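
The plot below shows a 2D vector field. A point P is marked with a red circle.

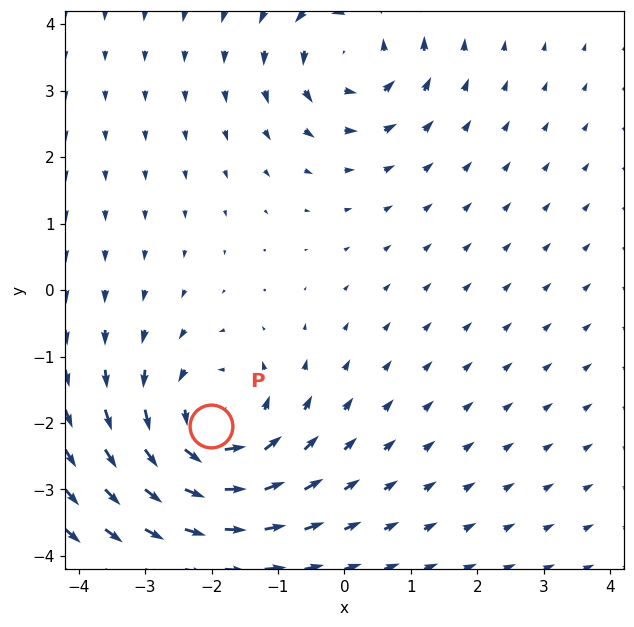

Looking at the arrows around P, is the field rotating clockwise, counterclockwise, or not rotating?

counterclockwise

Near P at (-2.0, -2.0) the arrows circulate counterclockwise. The curl (z-component) there is about +4; positive curl means counterclockwise rotation.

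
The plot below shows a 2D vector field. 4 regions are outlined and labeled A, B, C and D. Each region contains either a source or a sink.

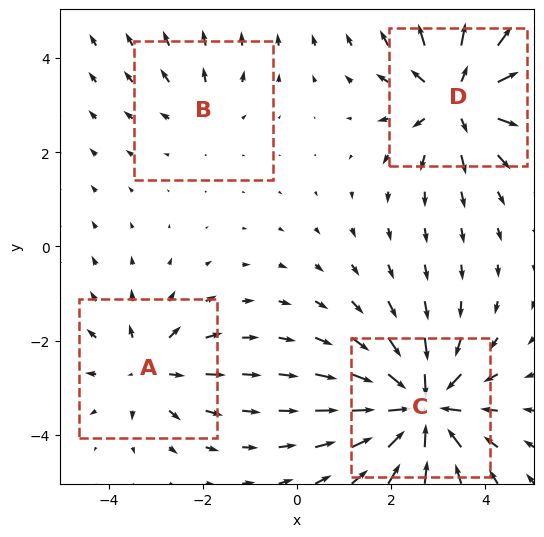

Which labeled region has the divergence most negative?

C

Divergence at each region's feature centre — A: about +4, B: about +2, C: about -7, D: about +6. Region C is most negative.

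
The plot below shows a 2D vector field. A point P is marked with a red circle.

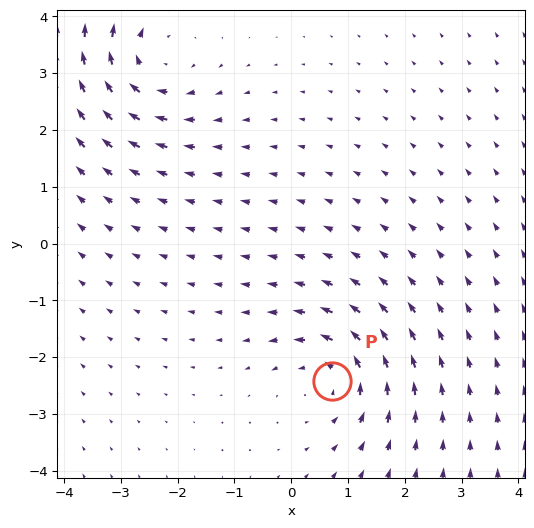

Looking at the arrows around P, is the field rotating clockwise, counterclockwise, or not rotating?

counterclockwise

Near P at (0.7, -2.4) the arrows circulate counterclockwise. The curl (z-component) there is about +4; positive curl means counterclockwise rotation.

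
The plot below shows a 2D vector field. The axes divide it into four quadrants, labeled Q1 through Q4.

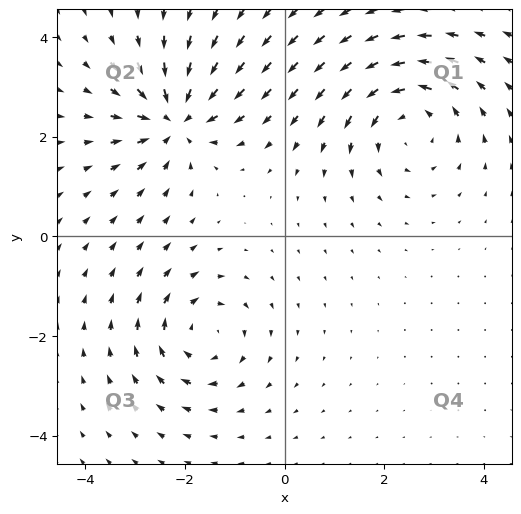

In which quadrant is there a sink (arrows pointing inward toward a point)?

Q2

The sink sits at approximately (-2.2, 2.4), which lies in quadrant Q2. The divergence there is about -4, negative as expected for a sink.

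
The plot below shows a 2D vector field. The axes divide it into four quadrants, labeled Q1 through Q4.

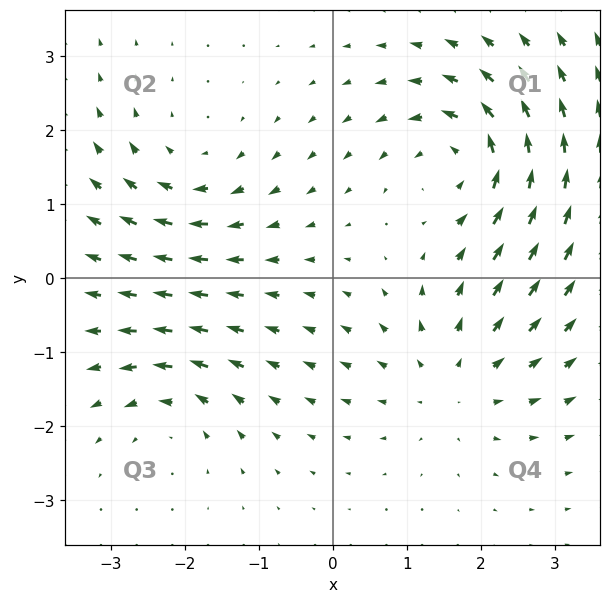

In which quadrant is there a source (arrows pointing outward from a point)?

The source sits at approximately (1.6, -1.4), which lies in quadrant Q4. The divergence there is about +4, positive as expected for a source.

Q4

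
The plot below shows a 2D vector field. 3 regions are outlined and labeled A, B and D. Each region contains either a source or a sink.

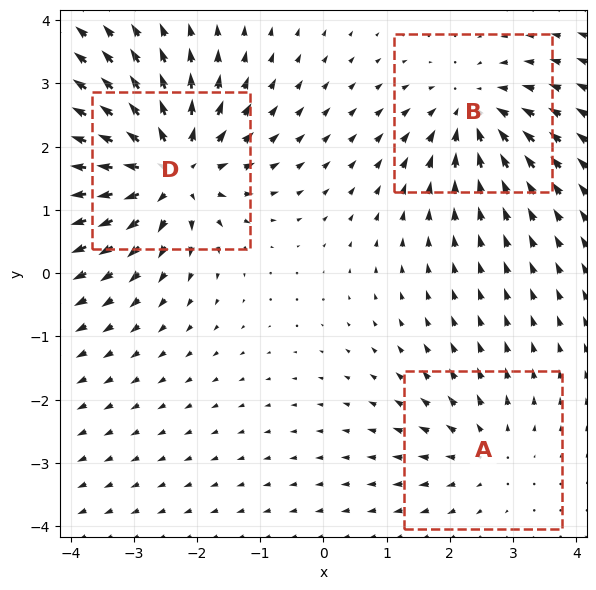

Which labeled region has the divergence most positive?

D

Divergence at each region's feature centre — A: about +2, B: about -4, D: about +6. Region D is most positive.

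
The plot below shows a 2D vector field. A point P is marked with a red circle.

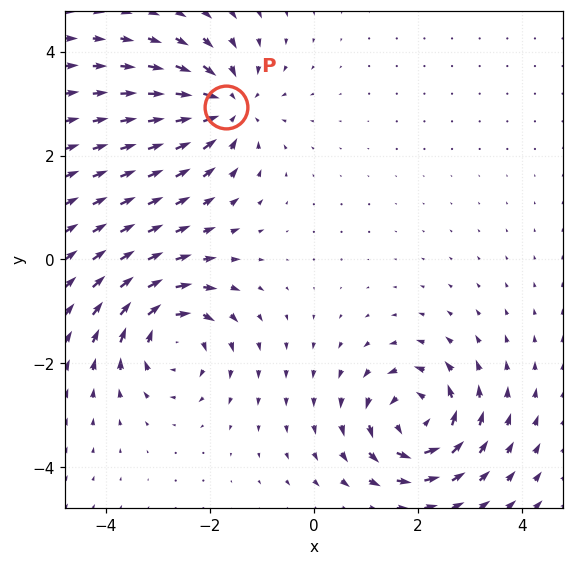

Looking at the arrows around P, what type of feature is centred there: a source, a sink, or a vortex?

At P (-1.7, 2.9) the arrows converge inward. Divergence about -5, curl ≈0 — negative divergence with near-zero curl is a sink.

sink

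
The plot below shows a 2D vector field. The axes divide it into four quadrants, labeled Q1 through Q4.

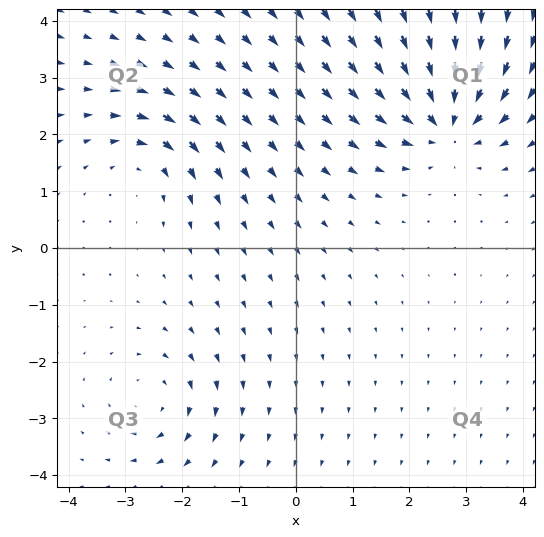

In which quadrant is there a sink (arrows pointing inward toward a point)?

Q1

The sink sits at approximately (2.6, 2.2), which lies in quadrant Q1. The divergence there is about -6, negative as expected for a sink.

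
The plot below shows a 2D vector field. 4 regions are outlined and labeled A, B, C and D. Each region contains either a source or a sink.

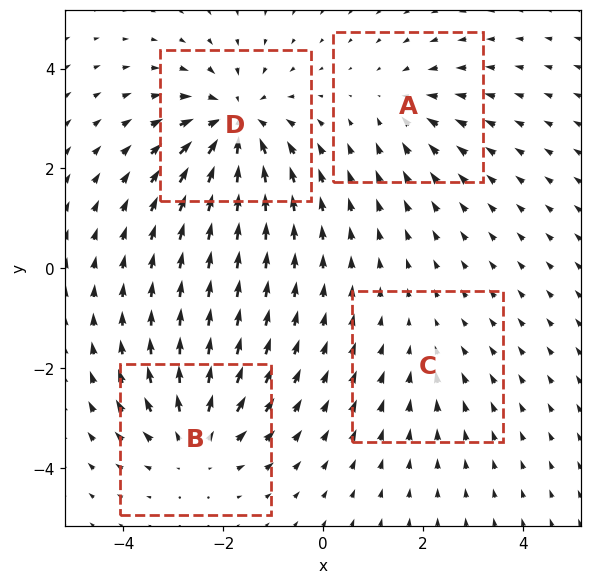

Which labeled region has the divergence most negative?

D

Divergence at each region's feature centre — A: about -3, B: about +5, C: about -2, D: about -7. Region D is most negative.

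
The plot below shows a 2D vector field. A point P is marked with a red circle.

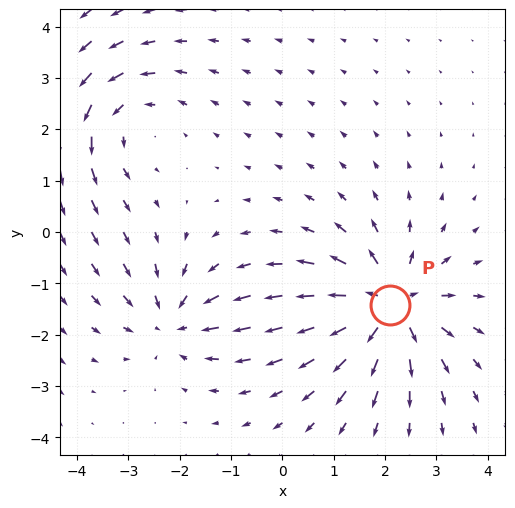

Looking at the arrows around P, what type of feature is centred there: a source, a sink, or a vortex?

source

At P (2.1, -1.4) the arrows spread outward. Divergence about +6, curl ≈0 — positive divergence with near-zero curl is a source.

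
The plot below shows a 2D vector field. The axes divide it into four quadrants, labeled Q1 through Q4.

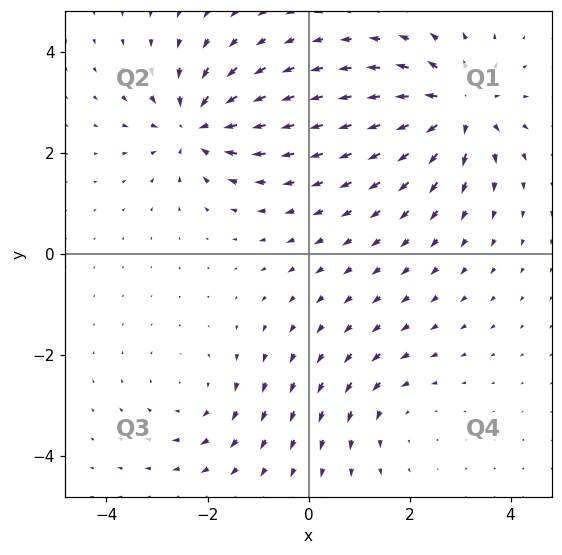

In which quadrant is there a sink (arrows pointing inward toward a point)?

The sink sits at approximately (-2.2, 2.5), which lies in quadrant Q2. The divergence there is about -5, negative as expected for a sink.

Q2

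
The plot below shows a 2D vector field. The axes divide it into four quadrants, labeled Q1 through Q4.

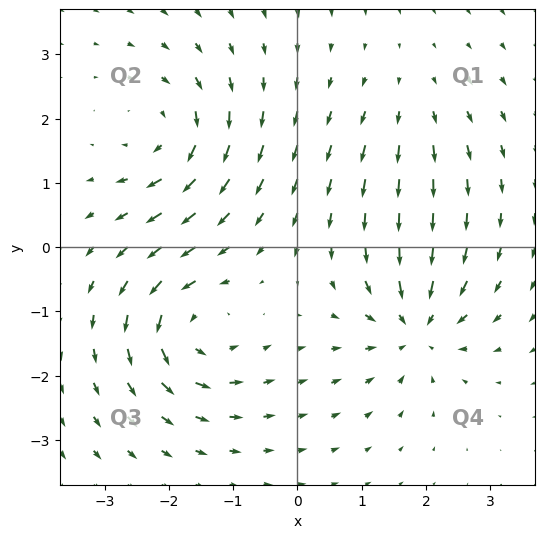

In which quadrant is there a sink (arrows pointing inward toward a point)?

Q4

The sink sits at approximately (1.8, -1.2), which lies in quadrant Q4. The divergence there is about -6, negative as expected for a sink.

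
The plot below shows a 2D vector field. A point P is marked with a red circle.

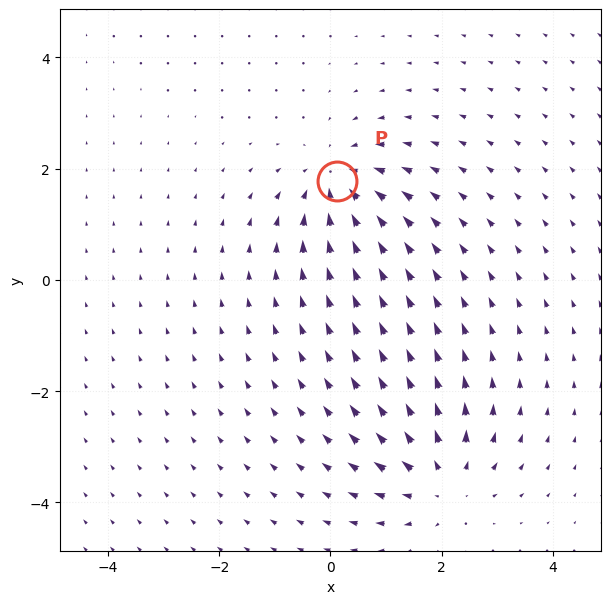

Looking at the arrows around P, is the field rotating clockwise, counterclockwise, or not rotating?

Near P at (0.1, 1.8) the arrows show no circulation. The curl there is ≈0.

not rotating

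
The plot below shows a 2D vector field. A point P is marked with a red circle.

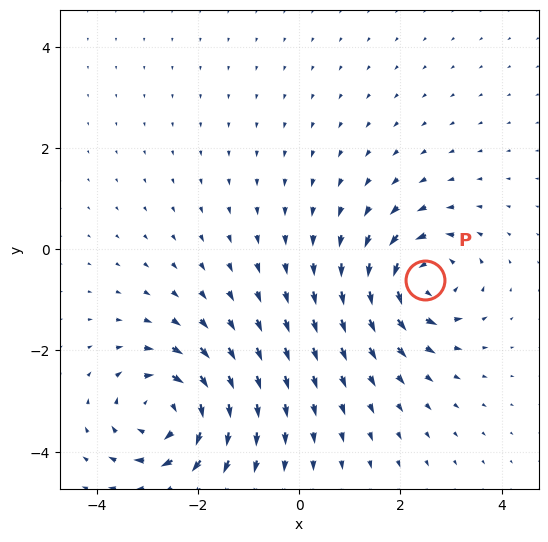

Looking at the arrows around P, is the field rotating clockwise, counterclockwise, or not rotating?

Near P at (2.5, -0.6) the arrows circulate counterclockwise. The curl (z-component) there is about +6; positive curl means counterclockwise rotation.

counterclockwise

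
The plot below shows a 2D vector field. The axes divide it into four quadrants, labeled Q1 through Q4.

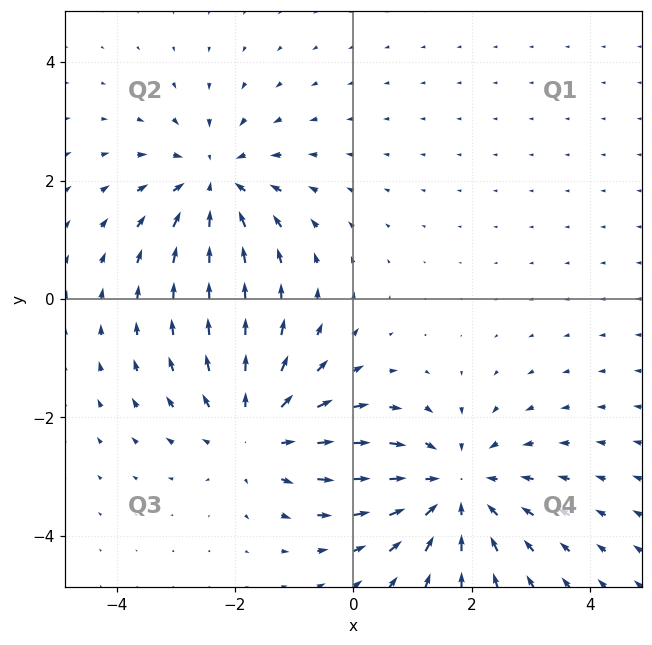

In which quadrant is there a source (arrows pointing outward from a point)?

The source sits at approximately (-1.6, -2.3), which lies in quadrant Q3. The divergence there is about +3, positive as expected for a source.

Q3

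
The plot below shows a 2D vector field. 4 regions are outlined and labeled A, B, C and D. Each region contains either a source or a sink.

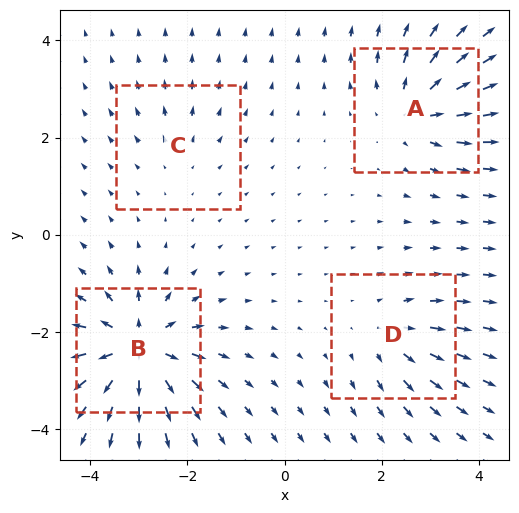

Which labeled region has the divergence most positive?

Divergence at each region's feature centre — A: about +6, B: about +9, C: about +2, D: about +4. Region B is most positive.

B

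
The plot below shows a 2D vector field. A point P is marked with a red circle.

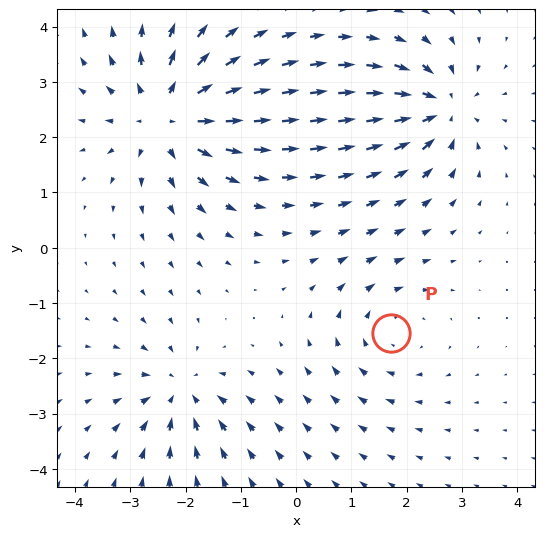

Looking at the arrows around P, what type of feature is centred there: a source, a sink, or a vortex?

vortex

At P (1.7, -1.5) the arrows circulate clockwise. Divergence ≈0, curl about -3 — near-zero divergence with nonzero curl is a vortex.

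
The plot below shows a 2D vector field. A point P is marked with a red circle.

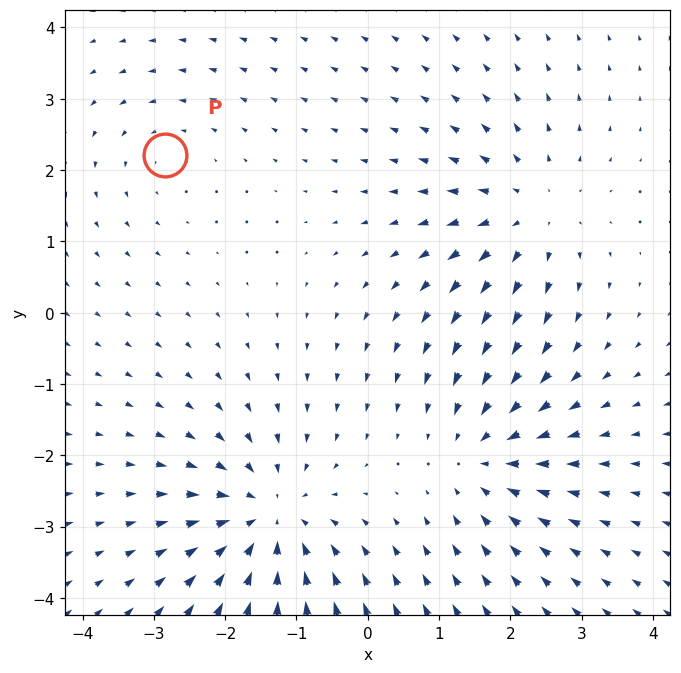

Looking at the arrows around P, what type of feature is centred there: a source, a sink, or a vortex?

vortex

At P (-2.8, 2.2) the arrows circulate counterclockwise. Divergence ≈0, curl about +2 — near-zero divergence with nonzero curl is a vortex.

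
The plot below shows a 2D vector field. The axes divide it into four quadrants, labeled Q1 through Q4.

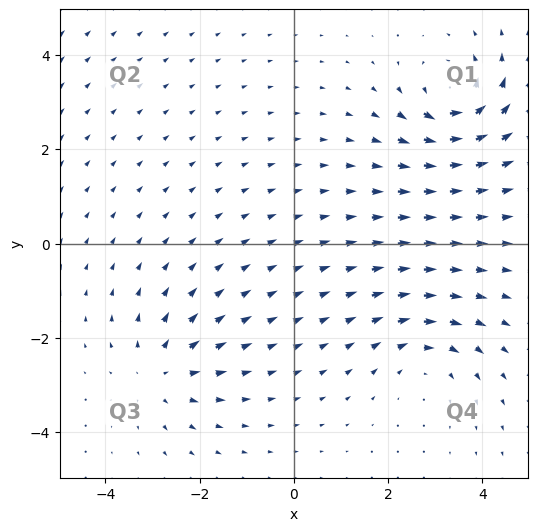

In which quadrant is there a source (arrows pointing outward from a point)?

Q3

The source sits at approximately (-2.8, -2.7), which lies in quadrant Q3. The divergence there is about +4, positive as expected for a source.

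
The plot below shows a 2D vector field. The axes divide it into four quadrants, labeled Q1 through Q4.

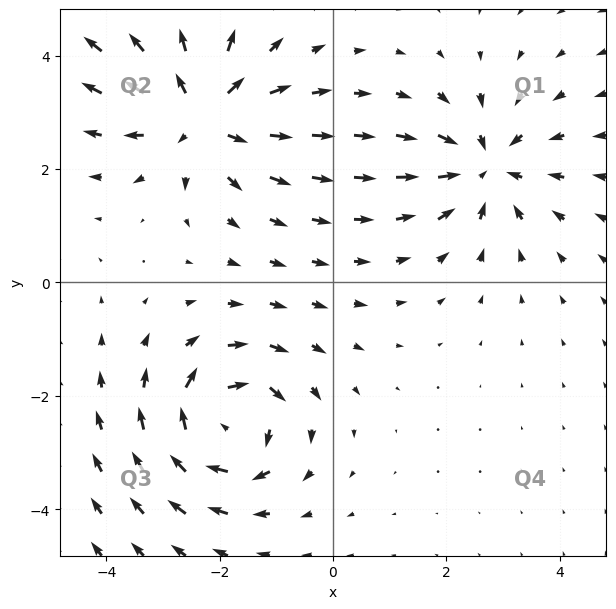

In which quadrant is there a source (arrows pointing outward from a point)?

Q2

The source sits at approximately (-2.3, 2.9), which lies in quadrant Q2. The divergence there is about +4, positive as expected for a source.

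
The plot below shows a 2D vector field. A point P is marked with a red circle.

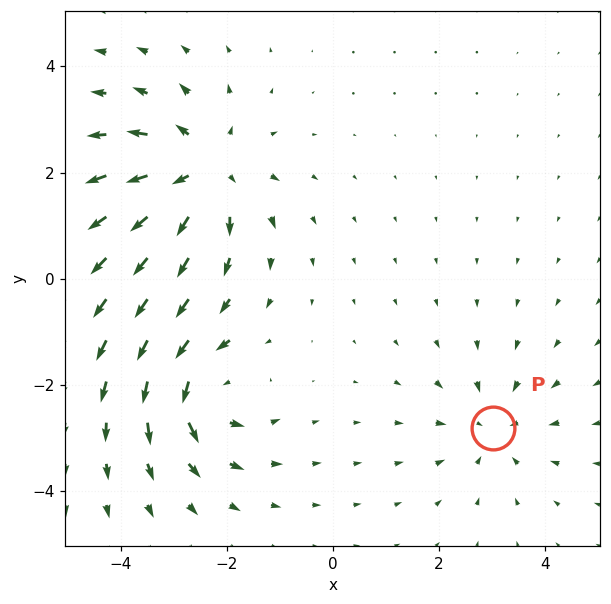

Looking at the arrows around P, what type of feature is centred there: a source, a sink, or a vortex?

sink

At P (3.0, -2.8) the arrows converge inward. Divergence about -3, curl ≈0 — negative divergence with near-zero curl is a sink.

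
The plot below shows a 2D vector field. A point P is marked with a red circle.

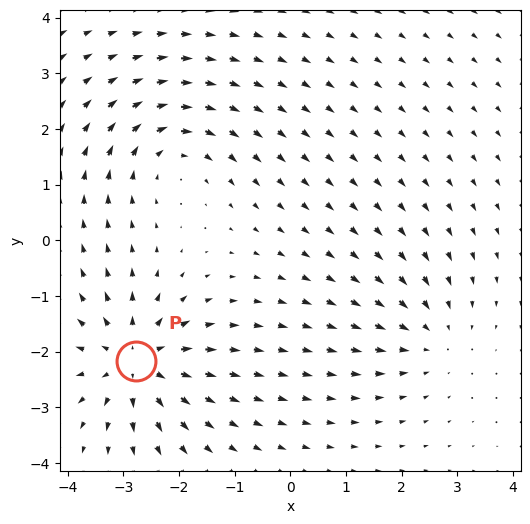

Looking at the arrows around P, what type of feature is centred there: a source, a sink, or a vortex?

source

At P (-2.8, -2.2) the arrows spread outward. Divergence about +6, curl ≈0 — positive divergence with near-zero curl is a source.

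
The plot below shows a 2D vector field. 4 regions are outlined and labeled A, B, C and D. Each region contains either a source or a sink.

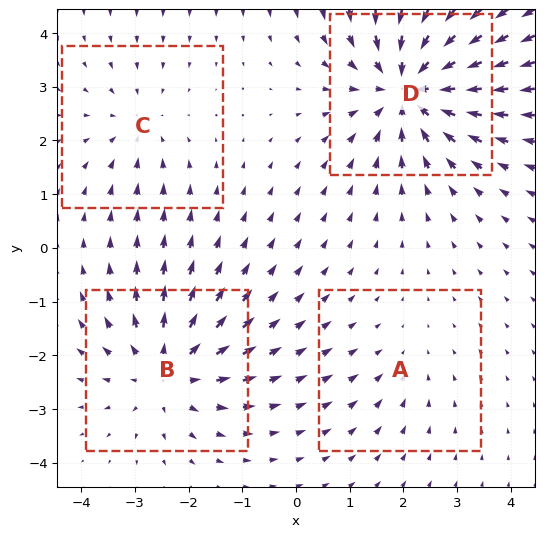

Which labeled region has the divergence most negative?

Divergence at each region's feature centre — A: about -2, B: about +5, C: about -3, D: about -7. Region D is most negative.

D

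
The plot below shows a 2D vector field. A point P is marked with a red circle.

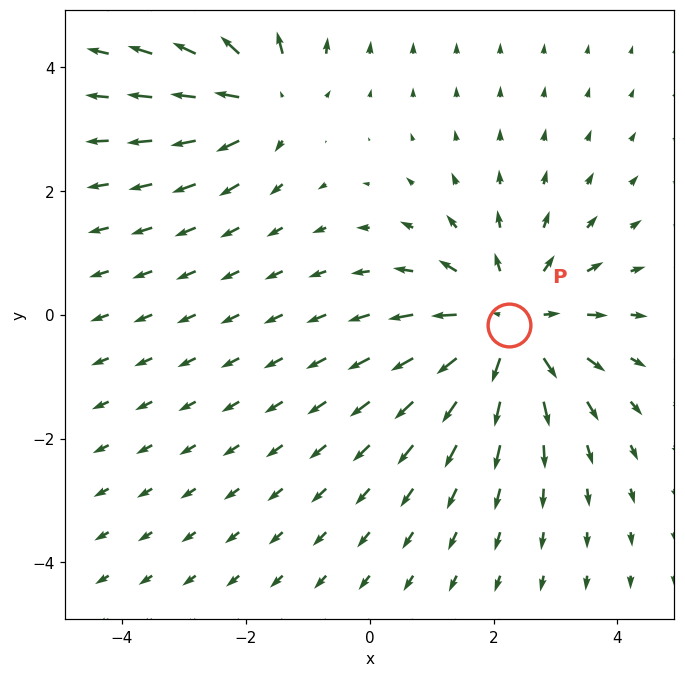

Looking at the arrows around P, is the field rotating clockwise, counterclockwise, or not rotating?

Near P at (2.2, -0.2) the arrows show no circulation. The curl there is ≈0.

not rotating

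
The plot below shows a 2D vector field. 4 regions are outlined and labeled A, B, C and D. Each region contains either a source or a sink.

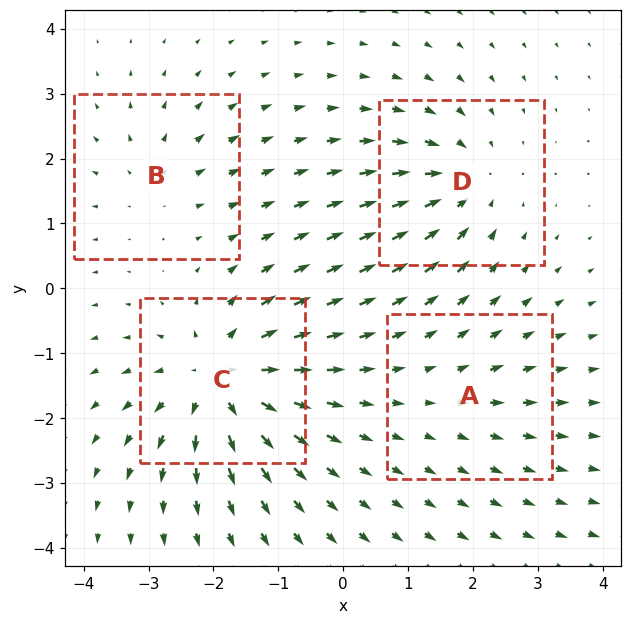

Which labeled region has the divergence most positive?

C

Divergence at each region's feature centre — A: about +2, B: about +3, C: about +8, D: about -5. Region C is most positive.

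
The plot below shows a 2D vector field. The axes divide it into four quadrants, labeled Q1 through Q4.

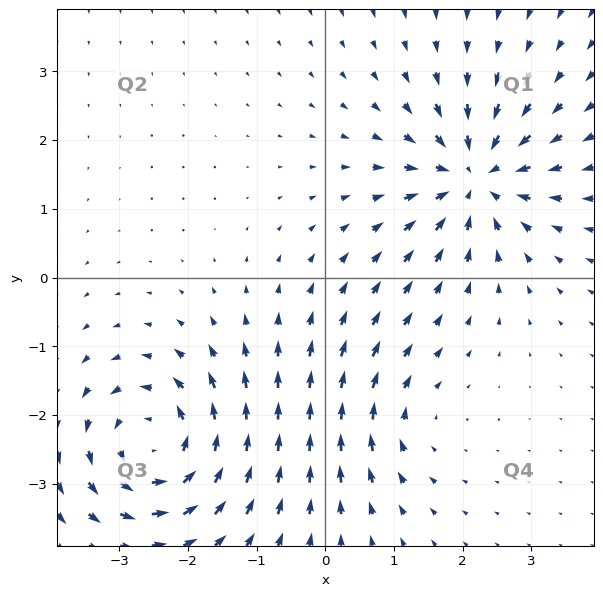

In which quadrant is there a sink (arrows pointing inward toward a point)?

Q1

The sink sits at approximately (2.2, 1.5), which lies in quadrant Q1. The divergence there is about -6, negative as expected for a sink.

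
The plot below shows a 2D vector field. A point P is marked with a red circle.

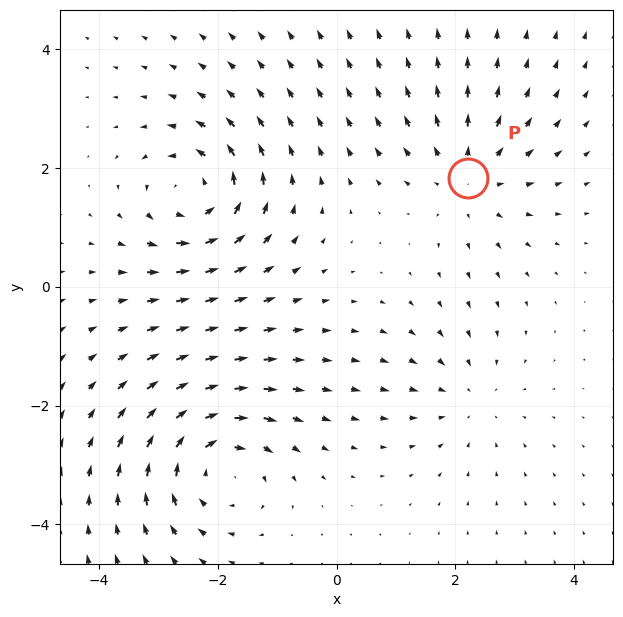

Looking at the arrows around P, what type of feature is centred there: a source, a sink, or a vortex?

At P (2.2, 1.8) the arrows spread outward. Divergence about +4, curl ≈0 — positive divergence with near-zero curl is a source.

source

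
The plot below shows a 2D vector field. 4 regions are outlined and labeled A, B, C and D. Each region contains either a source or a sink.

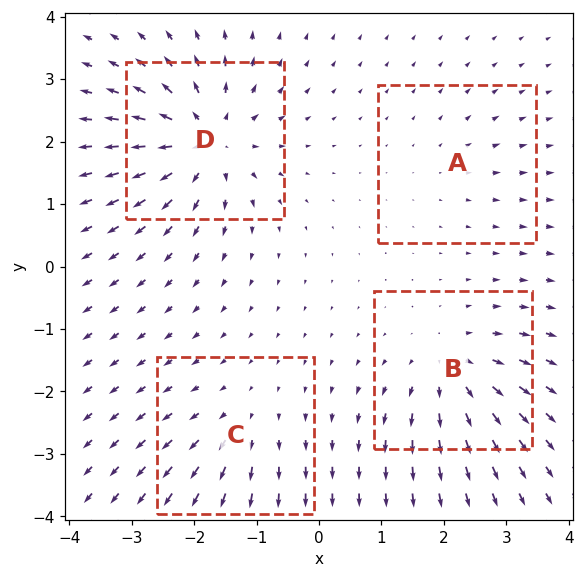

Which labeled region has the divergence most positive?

Divergence at each region's feature centre — A: about +2, B: about +6, C: about +4, D: about +8. Region D is most positive.

D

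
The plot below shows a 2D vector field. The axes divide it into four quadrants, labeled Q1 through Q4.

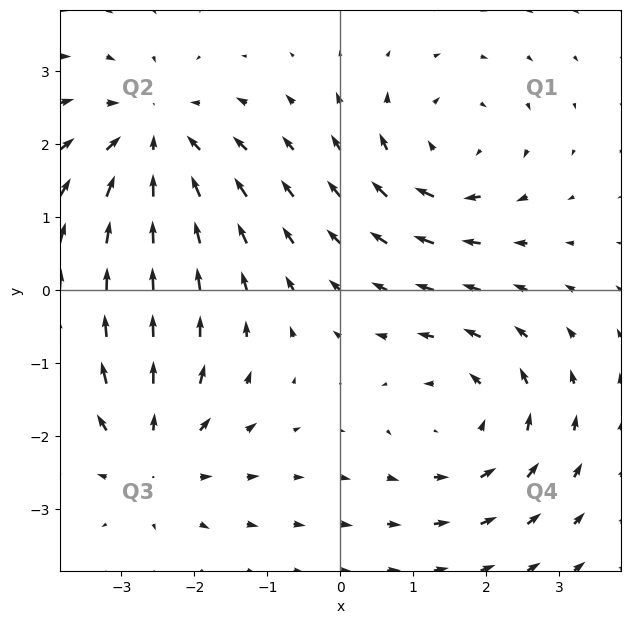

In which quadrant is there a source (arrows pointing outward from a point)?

Q3

The source sits at approximately (-2.6, -2.3), which lies in quadrant Q3. The divergence there is about +4, positive as expected for a source.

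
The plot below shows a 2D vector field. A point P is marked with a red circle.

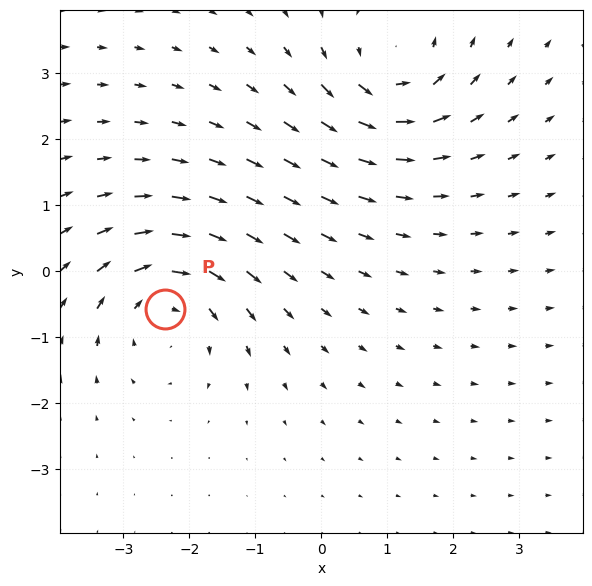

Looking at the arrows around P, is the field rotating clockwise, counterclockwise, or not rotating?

Near P at (-2.4, -0.6) the arrows circulate clockwise. The curl (z-component) there is about -3; negative curl means clockwise rotation.

clockwise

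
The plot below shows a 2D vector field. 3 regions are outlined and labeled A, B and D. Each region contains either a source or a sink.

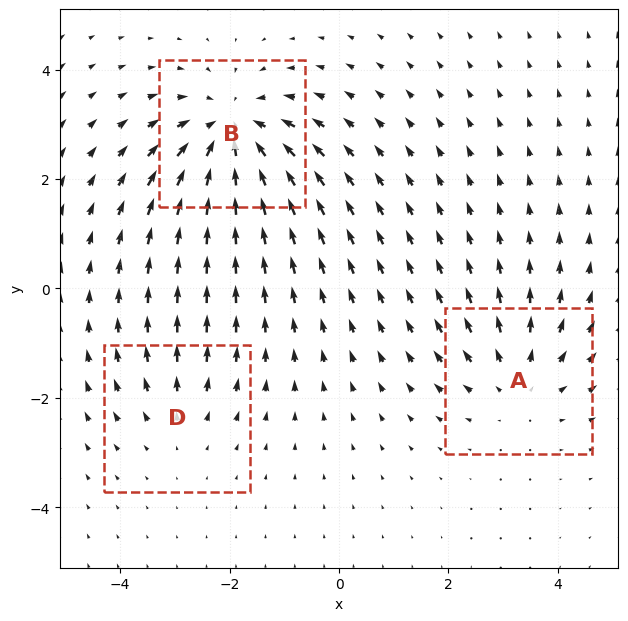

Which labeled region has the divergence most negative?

Divergence at each region's feature centre — A: about +3, B: about -4, D: about +2. Region B is most negative.

B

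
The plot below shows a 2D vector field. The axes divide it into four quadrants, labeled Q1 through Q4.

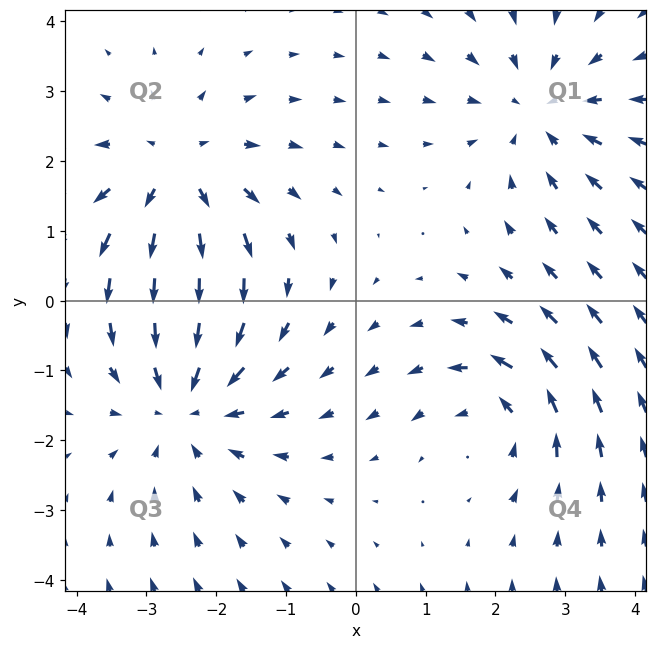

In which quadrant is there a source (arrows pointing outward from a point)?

Q2

The source sits at approximately (-2.6, 1.8), which lies in quadrant Q2. The divergence there is about +4, positive as expected for a source.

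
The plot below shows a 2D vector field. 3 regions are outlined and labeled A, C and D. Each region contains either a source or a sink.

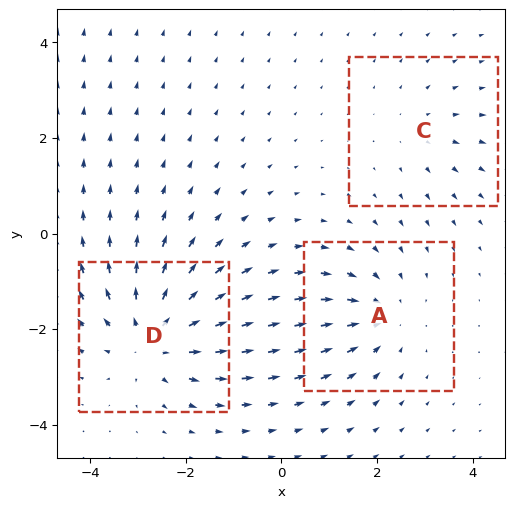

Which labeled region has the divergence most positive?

Divergence at each region's feature centre — A: about -3, C: about +2, D: about +4. Region D is most positive.

D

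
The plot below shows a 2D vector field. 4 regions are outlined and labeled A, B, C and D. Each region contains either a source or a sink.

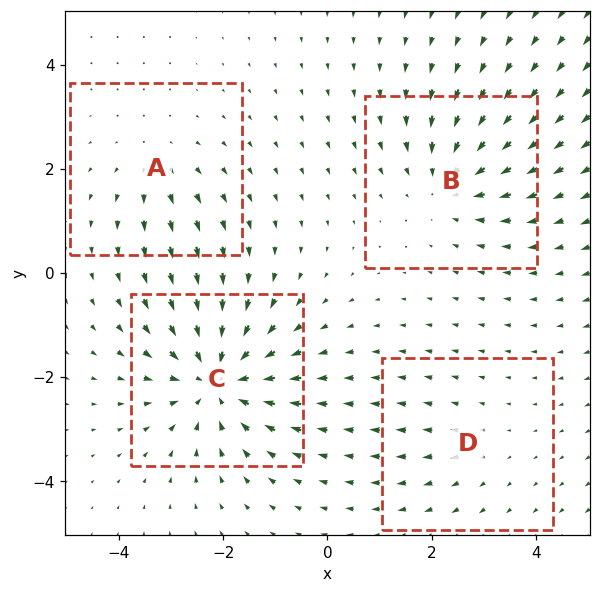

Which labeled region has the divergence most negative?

C

Divergence at each region's feature centre — A: about +3, B: about -4, C: about -7, D: about +2. Region C is most negative.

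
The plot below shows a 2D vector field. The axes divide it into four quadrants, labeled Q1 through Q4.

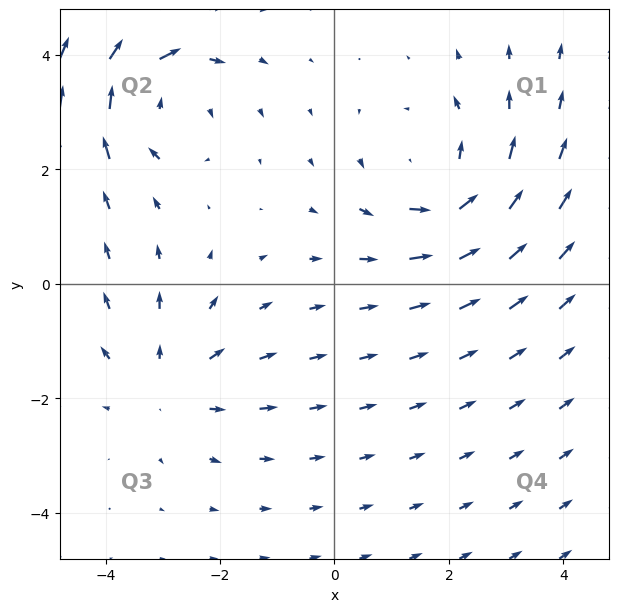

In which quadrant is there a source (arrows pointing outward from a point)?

The source sits at approximately (-2.9, -1.7), which lies in quadrant Q3. The divergence there is about +2, positive as expected for a source.

Q3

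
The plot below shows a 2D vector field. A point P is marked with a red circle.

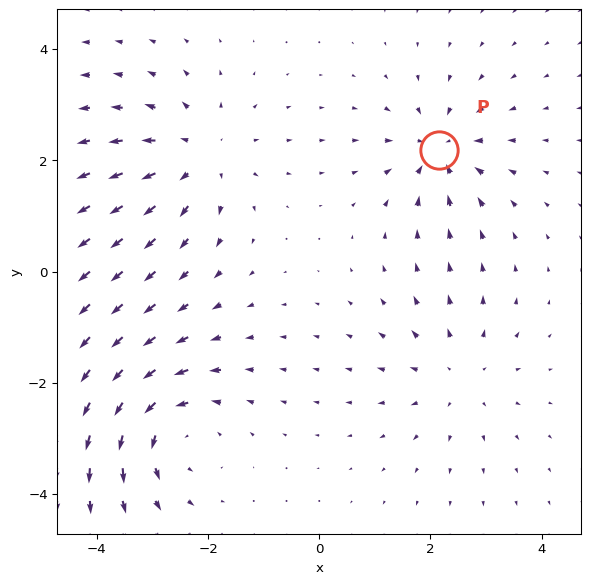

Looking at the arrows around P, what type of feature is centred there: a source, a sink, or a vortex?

sink

At P (2.2, 2.2) the arrows converge inward. Divergence about -5, curl ≈0 — negative divergence with near-zero curl is a sink.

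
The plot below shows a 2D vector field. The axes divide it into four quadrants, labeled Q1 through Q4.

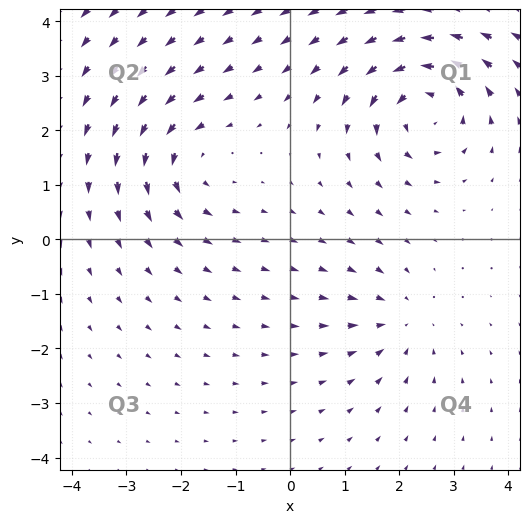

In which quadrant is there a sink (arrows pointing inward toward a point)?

The sink sits at approximately (2.0, -1.5), which lies in quadrant Q4. The divergence there is about -3, negative as expected for a sink.

Q4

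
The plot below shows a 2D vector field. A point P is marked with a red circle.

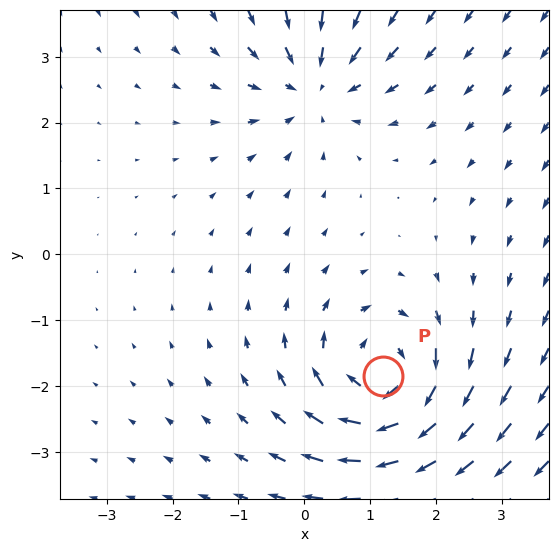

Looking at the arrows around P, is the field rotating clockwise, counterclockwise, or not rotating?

Near P at (1.2, -1.9) the arrows circulate clockwise. The curl (z-component) there is about -6; negative curl means clockwise rotation.

clockwise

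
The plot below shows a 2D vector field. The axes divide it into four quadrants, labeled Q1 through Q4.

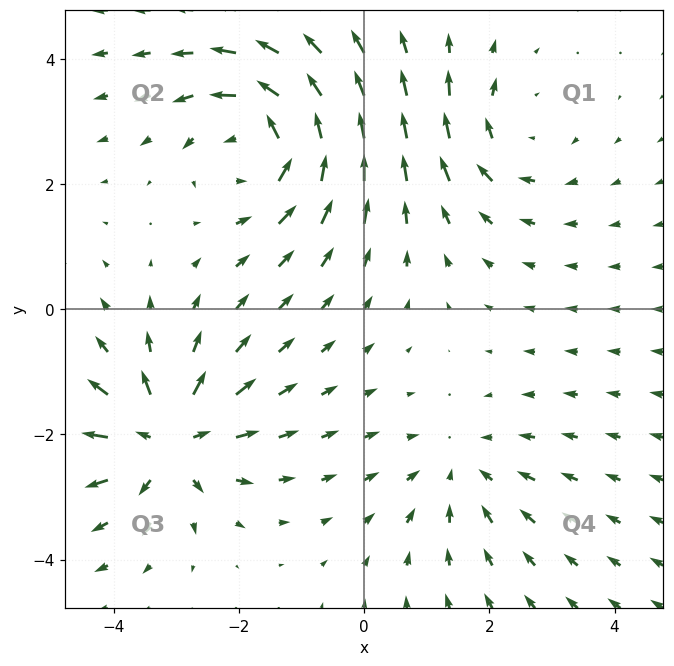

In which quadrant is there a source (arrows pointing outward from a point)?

Q3

The source sits at approximately (-3.1, -2.1), which lies in quadrant Q3. The divergence there is about +5, positive as expected for a source.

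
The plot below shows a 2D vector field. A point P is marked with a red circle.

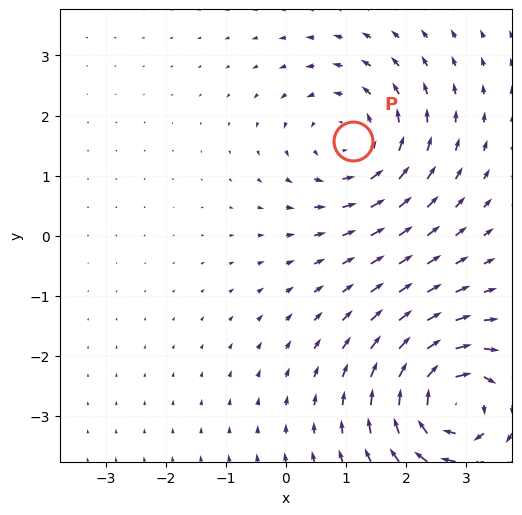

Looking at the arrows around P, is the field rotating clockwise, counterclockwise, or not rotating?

Near P at (1.1, 1.6) the arrows circulate counterclockwise. The curl (z-component) there is about +4; positive curl means counterclockwise rotation.

counterclockwise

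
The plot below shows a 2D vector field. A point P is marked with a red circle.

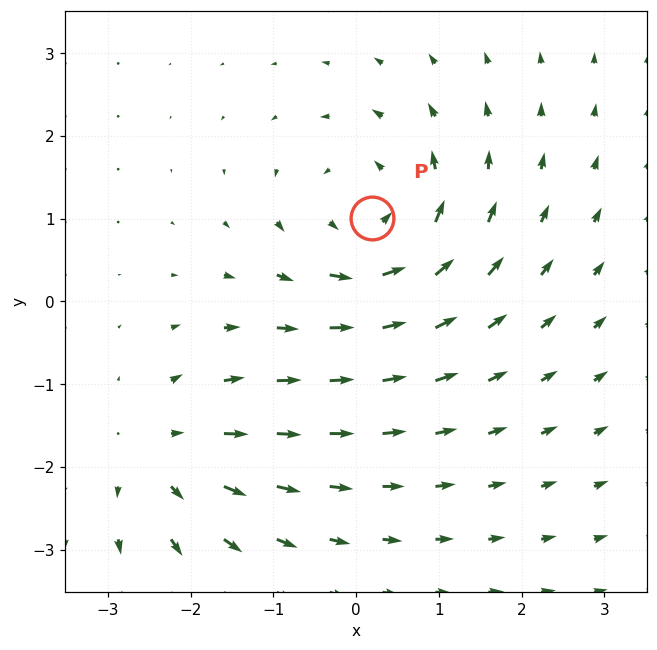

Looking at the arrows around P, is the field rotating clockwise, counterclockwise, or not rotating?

Near P at (0.2, 1.0) the arrows circulate counterclockwise. The curl (z-component) there is about +4; positive curl means counterclockwise rotation.

counterclockwise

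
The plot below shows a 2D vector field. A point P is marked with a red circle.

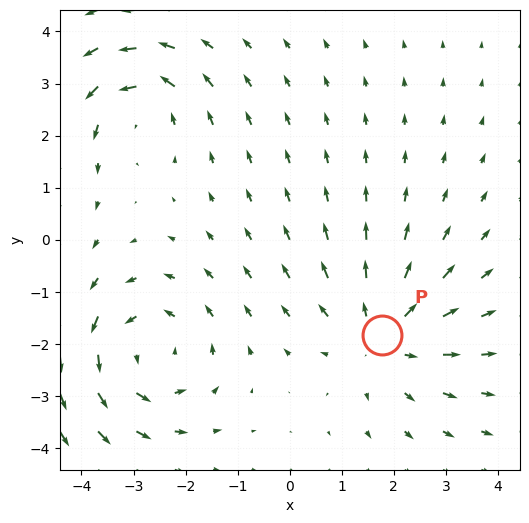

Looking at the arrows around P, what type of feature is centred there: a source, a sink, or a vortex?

At P (1.8, -1.8) the arrows spread outward. Divergence about +3, curl ≈0 — positive divergence with near-zero curl is a source.

source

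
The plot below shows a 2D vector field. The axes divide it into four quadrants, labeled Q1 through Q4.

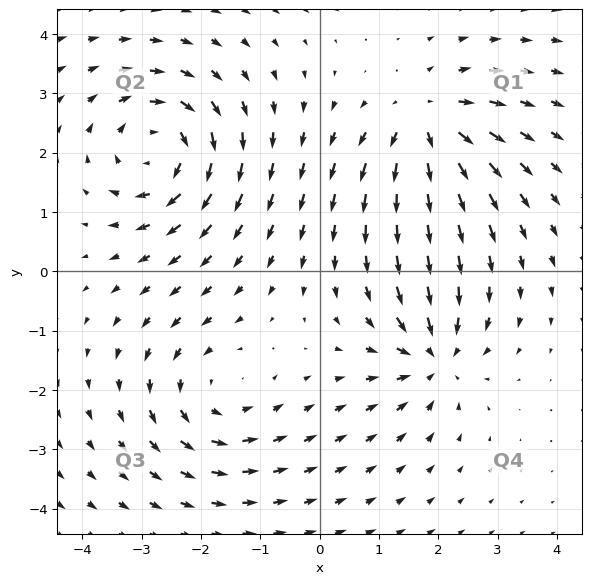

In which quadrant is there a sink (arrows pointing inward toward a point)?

Q4

The sink sits at approximately (1.9, -1.4), which lies in quadrant Q4. The divergence there is about -5, negative as expected for a sink.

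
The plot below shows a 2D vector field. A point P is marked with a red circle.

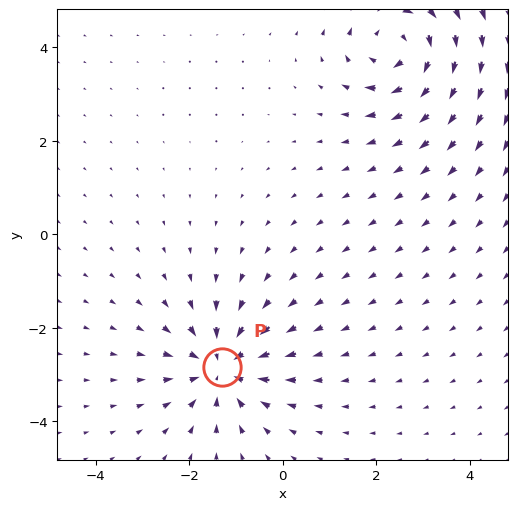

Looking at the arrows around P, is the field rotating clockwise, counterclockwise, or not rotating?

not rotating

Near P at (-1.3, -2.8) the arrows show no circulation. The curl there is ≈0.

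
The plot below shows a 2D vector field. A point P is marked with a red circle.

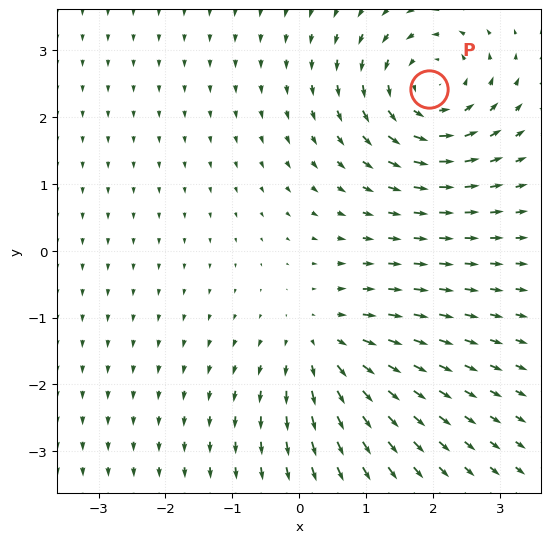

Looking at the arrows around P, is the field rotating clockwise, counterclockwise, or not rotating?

Near P at (1.9, 2.4) the arrows circulate counterclockwise. The curl (z-component) there is about +5; positive curl means counterclockwise rotation.

counterclockwise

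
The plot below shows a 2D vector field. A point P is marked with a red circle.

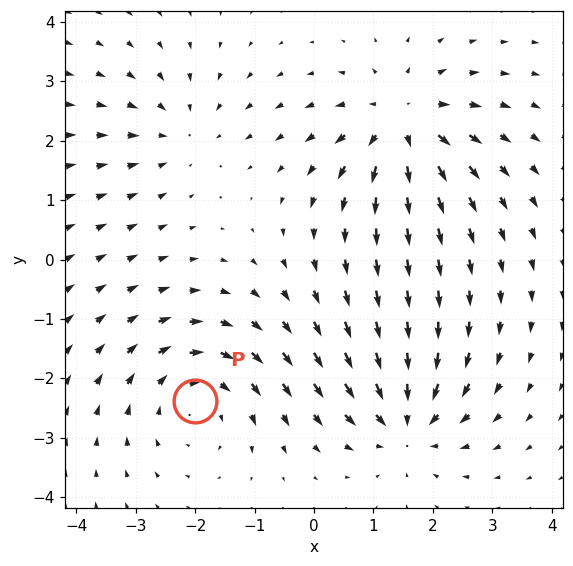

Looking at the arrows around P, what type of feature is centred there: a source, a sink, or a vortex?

vortex

At P (-2.0, -2.4) the arrows circulate clockwise. Divergence ≈0, curl about -4 — near-zero divergence with nonzero curl is a vortex.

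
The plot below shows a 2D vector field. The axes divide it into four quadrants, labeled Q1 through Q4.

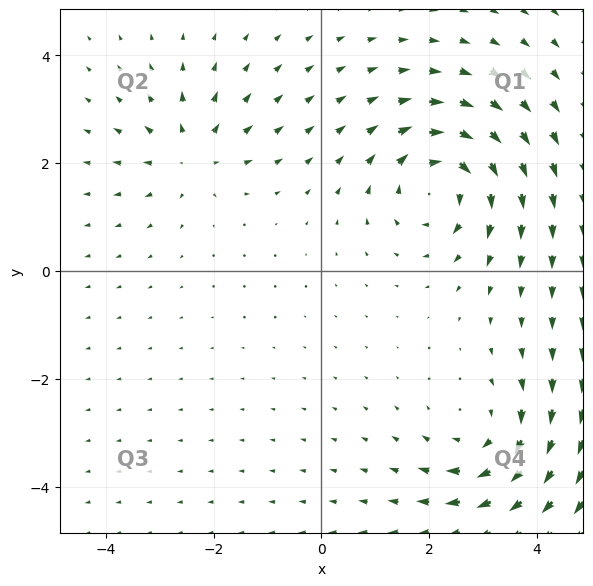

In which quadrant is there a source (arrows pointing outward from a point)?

Q2

The source sits at approximately (-2.4, 2.1), which lies in quadrant Q2. The divergence there is about +4, positive as expected for a source.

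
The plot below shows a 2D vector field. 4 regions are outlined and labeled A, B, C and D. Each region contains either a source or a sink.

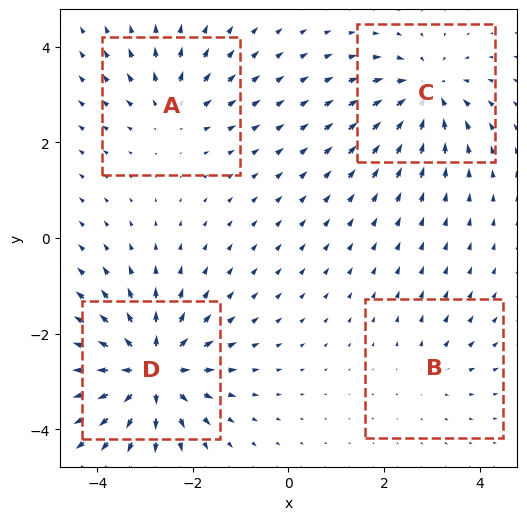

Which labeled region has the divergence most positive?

Divergence at each region's feature centre — A: about +4, B: about +2, C: about -6, D: about +8. Region D is most positive.

D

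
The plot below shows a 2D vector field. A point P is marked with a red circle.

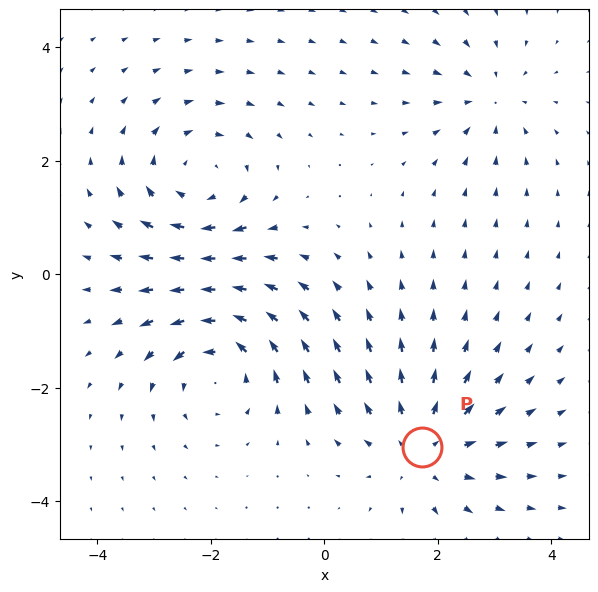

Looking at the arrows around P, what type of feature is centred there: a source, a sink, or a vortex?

At P (1.7, -3.0) the arrows spread outward. Divergence about +4, curl ≈0 — positive divergence with near-zero curl is a source.

source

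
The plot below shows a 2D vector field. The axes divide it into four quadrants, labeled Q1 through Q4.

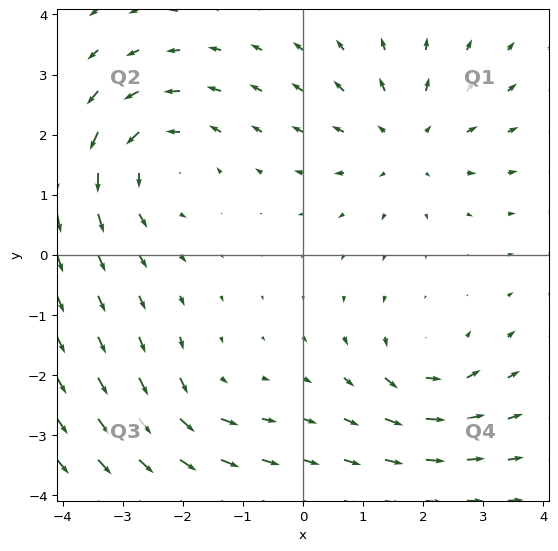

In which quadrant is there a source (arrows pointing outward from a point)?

The source sits at approximately (1.7, 1.9), which lies in quadrant Q1. The divergence there is about +3, positive as expected for a source.

Q1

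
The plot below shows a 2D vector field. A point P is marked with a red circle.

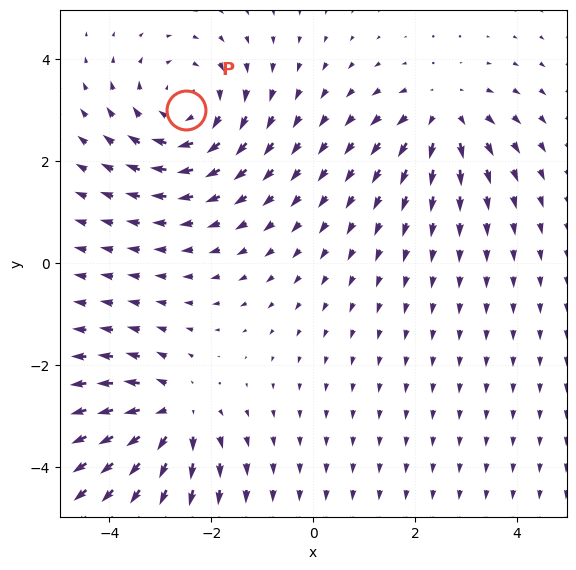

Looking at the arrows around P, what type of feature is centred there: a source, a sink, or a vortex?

vortex

At P (-2.5, 3.0) the arrows circulate clockwise. Divergence ≈0, curl about -4 — near-zero divergence with nonzero curl is a vortex.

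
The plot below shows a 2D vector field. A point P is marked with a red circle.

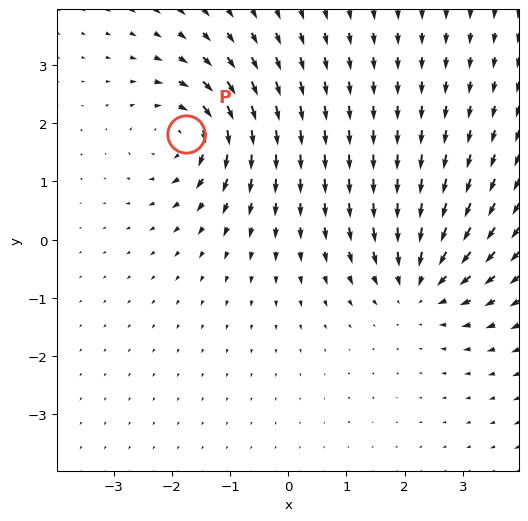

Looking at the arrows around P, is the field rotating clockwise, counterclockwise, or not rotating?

clockwise

Near P at (-1.8, 1.8) the arrows circulate clockwise. The curl (z-component) there is about -3; negative curl means clockwise rotation.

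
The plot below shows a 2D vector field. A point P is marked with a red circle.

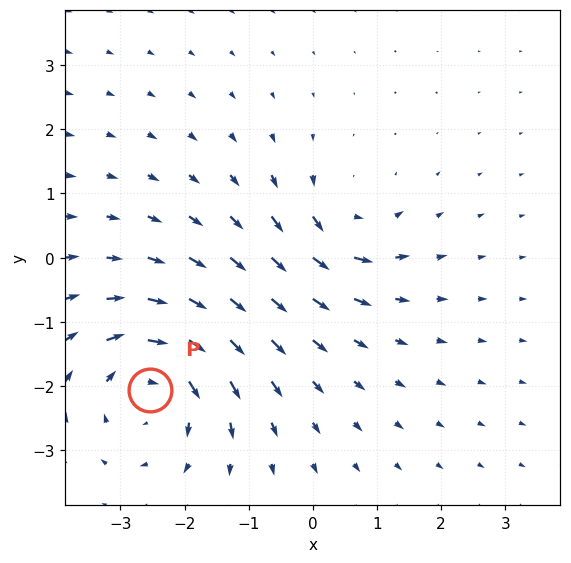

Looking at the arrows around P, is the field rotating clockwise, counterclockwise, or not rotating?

Near P at (-2.5, -2.1) the arrows circulate clockwise. The curl (z-component) there is about -5; negative curl means clockwise rotation.

clockwise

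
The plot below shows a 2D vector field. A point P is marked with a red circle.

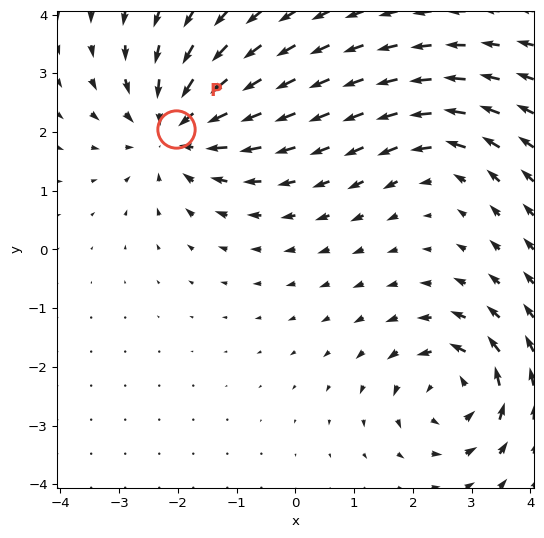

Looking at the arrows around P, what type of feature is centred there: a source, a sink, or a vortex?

sink

At P (-2.0, 2.1) the arrows converge inward. Divergence about -4, curl ≈0 — negative divergence with near-zero curl is a sink.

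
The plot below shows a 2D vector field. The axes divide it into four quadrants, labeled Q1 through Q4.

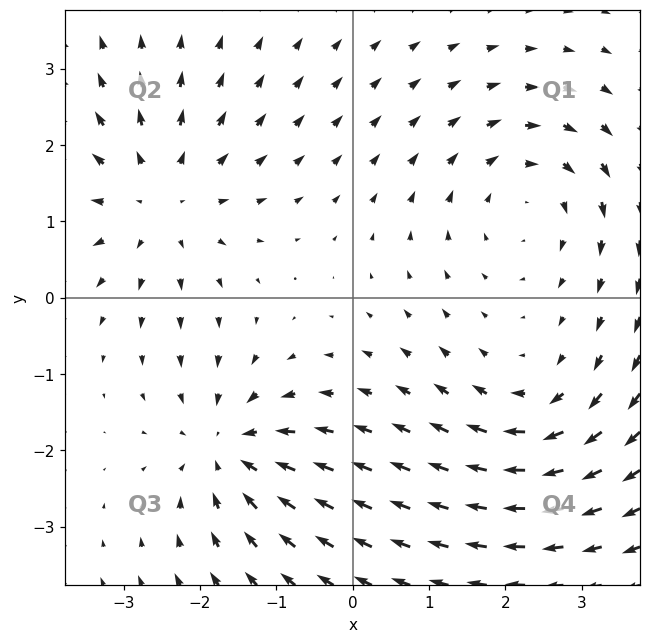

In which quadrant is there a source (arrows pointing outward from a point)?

The source sits at approximately (-2.5, 1.3), which lies in quadrant Q2. The divergence there is about +3, positive as expected for a source.

Q2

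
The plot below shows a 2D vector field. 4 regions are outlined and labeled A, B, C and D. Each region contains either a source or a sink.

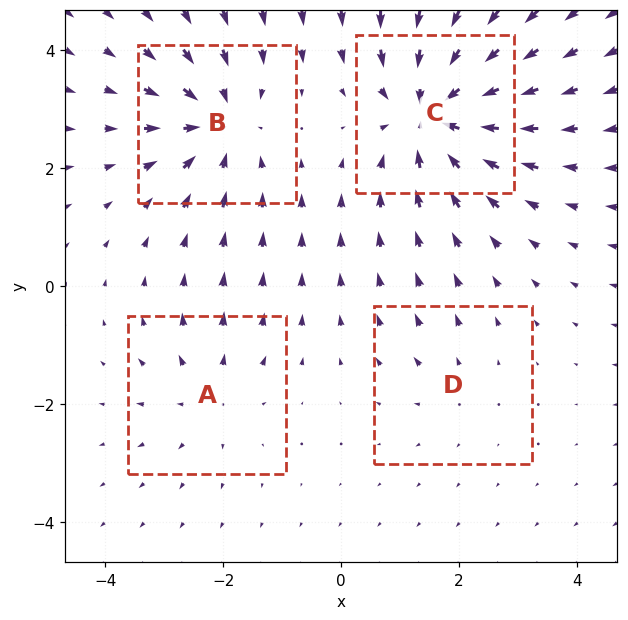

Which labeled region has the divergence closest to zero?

D

Divergence at each region's feature centre — A: about +3, B: about -6, C: about -8, D: about +2. Region D is closest to zero.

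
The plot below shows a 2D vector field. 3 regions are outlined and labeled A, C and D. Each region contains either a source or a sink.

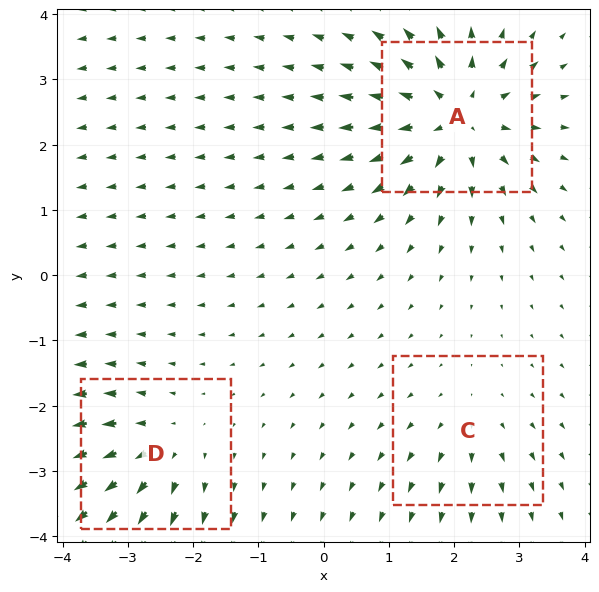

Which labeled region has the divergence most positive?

Divergence at each region's feature centre — A: about +6, C: about +2, D: about +4. Region A is most positive.

A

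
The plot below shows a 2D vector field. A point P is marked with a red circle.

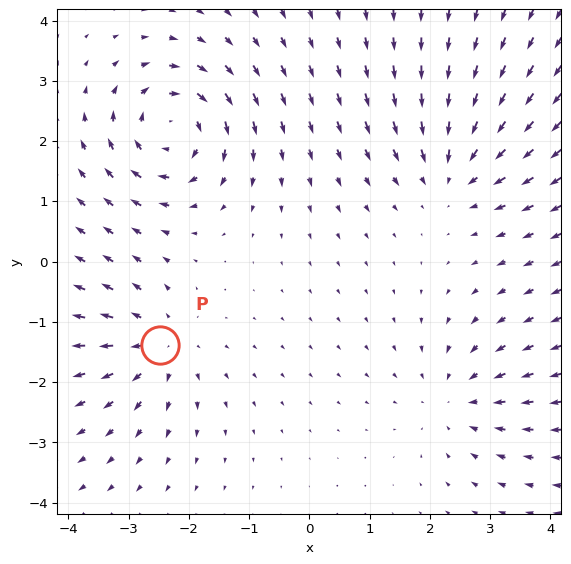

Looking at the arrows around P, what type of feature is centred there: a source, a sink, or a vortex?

At P (-2.5, -1.4) the arrows spread outward. Divergence about +4, curl ≈0 — positive divergence with near-zero curl is a source.

source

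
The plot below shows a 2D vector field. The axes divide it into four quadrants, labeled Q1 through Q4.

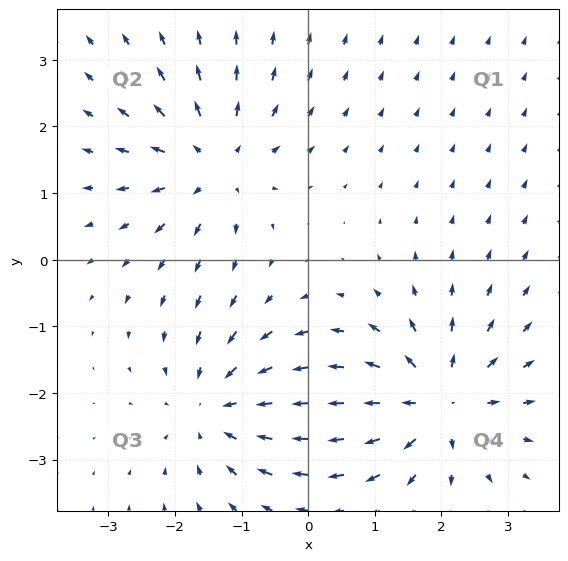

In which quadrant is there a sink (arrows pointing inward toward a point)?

Q3

The sink sits at approximately (-1.3, -2.2), which lies in quadrant Q3. The divergence there is about -4, negative as expected for a sink.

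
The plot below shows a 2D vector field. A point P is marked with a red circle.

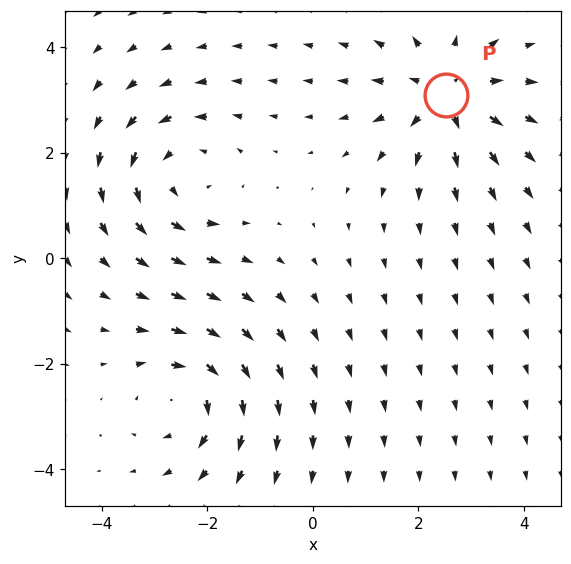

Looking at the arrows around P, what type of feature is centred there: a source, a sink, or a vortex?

At P (2.5, 3.1) the arrows spread outward. Divergence about +5, curl ≈0 — positive divergence with near-zero curl is a source.

source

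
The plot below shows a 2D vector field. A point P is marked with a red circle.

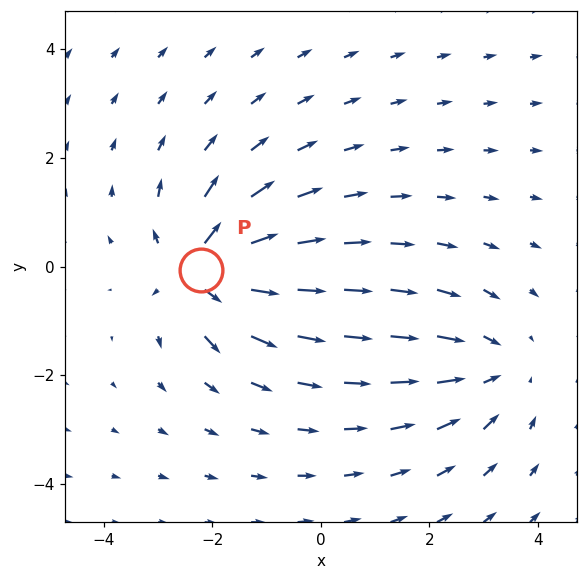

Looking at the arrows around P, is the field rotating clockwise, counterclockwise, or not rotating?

not rotating

Near P at (-2.2, -0.1) the arrows show no circulation. The curl there is ≈0.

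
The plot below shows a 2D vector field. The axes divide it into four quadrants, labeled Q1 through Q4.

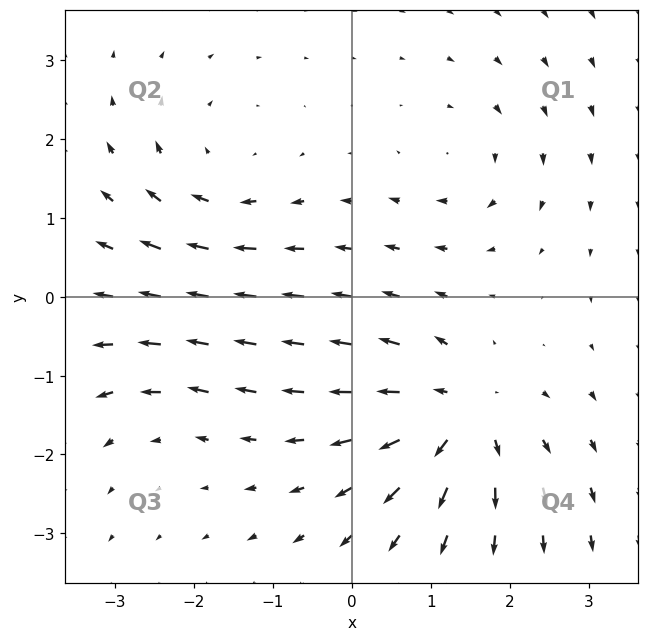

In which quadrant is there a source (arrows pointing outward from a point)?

Q4

The source sits at approximately (1.4, -1.5), which lies in quadrant Q4. The divergence there is about +7, positive as expected for a source.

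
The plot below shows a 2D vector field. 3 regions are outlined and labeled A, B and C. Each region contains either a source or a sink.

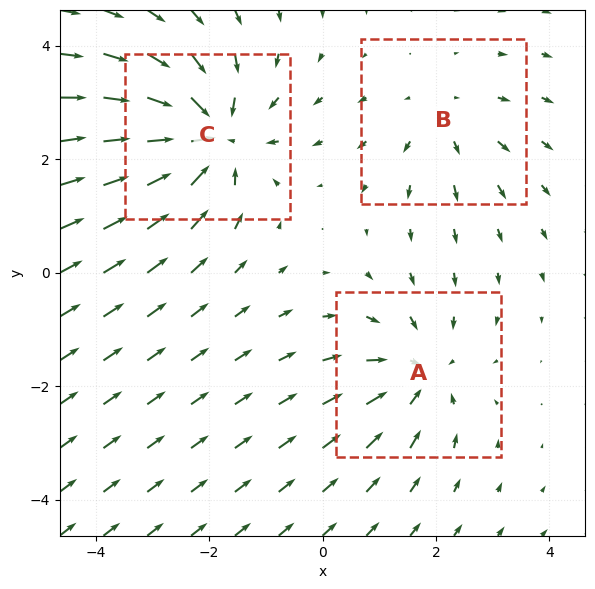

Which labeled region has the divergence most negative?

C

Divergence at each region's feature centre — A: about -3, B: about +2, C: about -5. Region C is most negative.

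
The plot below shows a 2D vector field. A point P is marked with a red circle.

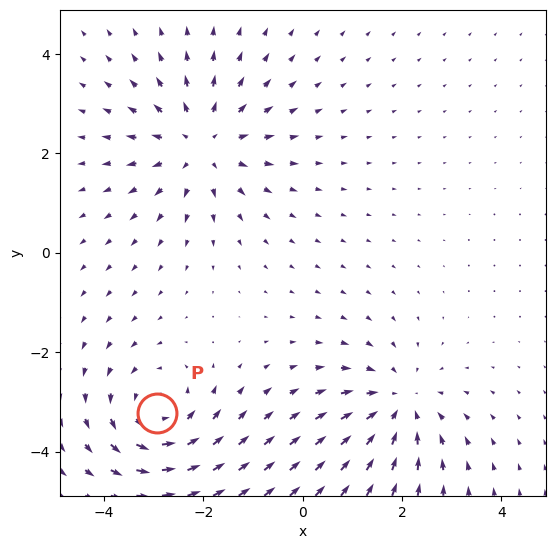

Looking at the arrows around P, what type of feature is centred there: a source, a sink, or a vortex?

vortex

At P (-2.9, -3.2) the arrows circulate counterclockwise. Divergence ≈0, curl about +4 — near-zero divergence with nonzero curl is a vortex.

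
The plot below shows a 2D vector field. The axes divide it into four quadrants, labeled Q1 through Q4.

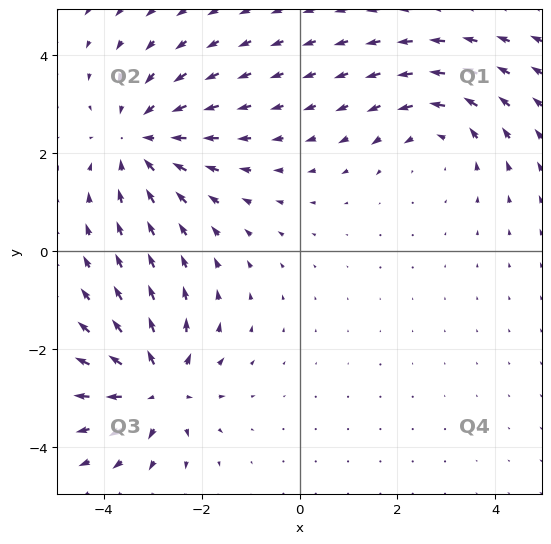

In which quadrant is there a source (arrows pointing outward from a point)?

The source sits at approximately (-2.9, -2.8), which lies in quadrant Q3. The divergence there is about +4, positive as expected for a source.

Q3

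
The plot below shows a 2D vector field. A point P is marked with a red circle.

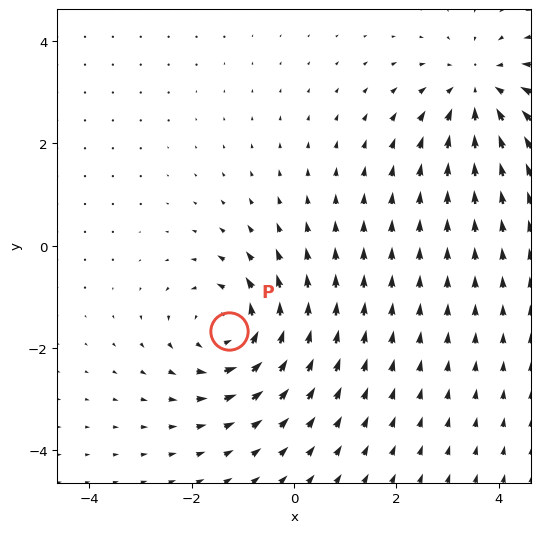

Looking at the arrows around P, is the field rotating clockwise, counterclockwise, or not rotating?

counterclockwise

Near P at (-1.3, -1.7) the arrows circulate counterclockwise. The curl (z-component) there is about +5; positive curl means counterclockwise rotation.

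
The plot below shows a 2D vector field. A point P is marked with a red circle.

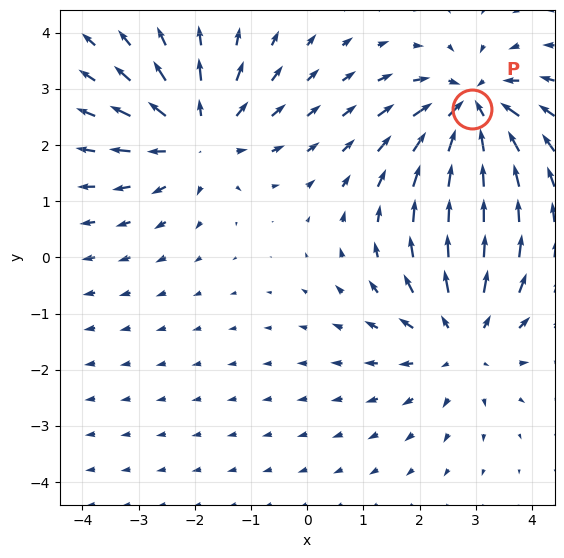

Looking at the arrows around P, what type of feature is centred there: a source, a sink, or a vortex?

sink

At P (2.9, 2.6) the arrows converge inward. Divergence about -4, curl ≈0 — negative divergence with near-zero curl is a sink.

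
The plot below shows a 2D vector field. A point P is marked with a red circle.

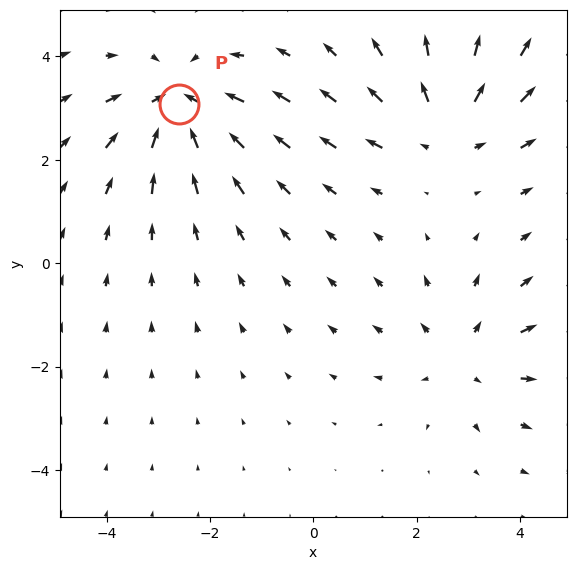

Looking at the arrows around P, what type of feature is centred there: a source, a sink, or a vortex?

At P (-2.6, 3.1) the arrows converge inward. Divergence about -5, curl ≈0 — negative divergence with near-zero curl is a sink.

sink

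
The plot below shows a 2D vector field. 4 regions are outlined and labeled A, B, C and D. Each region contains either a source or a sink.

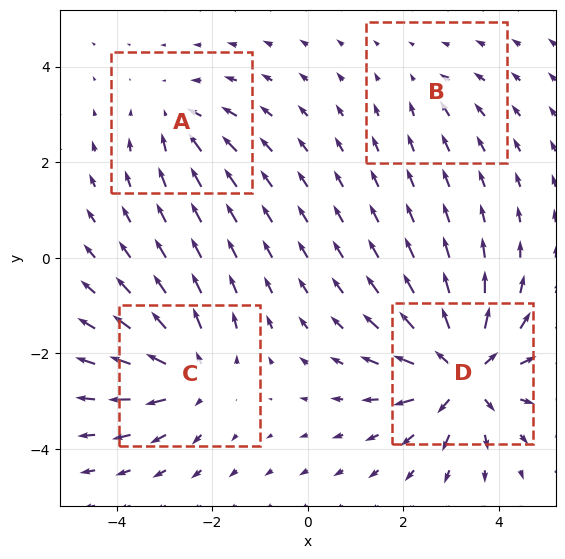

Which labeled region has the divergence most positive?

Divergence at each region's feature centre — A: about -4, B: about -2, C: about +6, D: about +8. Region D is most positive.

D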